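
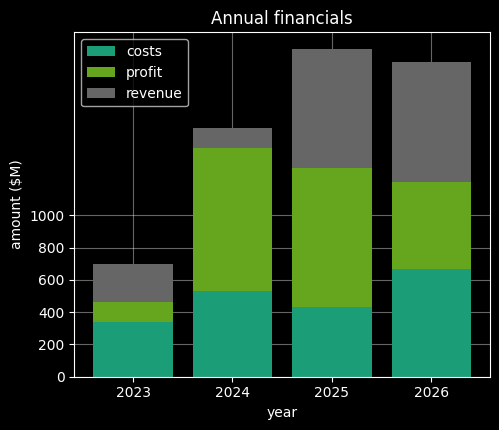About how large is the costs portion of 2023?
costs top ≈ 400, bottom ≈ 0; segment ≈ 400.

≈ 400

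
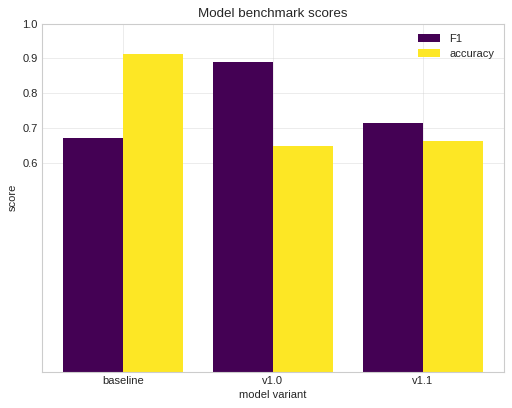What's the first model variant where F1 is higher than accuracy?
baseline: F1 ≈ 0.7 vs accuracy ≈ 0.9 (not yet); v1.0: F1 ≈ 0.9 vs accuracy ≈ 0.6 (first crossover).

v1.0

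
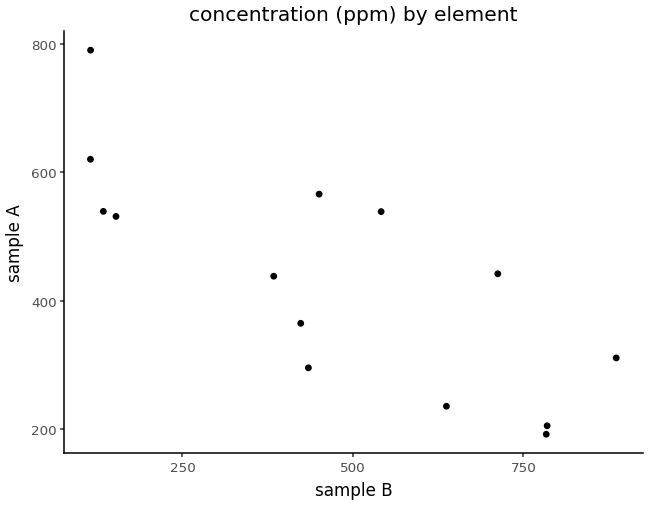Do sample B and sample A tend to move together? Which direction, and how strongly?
negative, strong

Points are negatively correlated; strong (|r| ≈ 0.8).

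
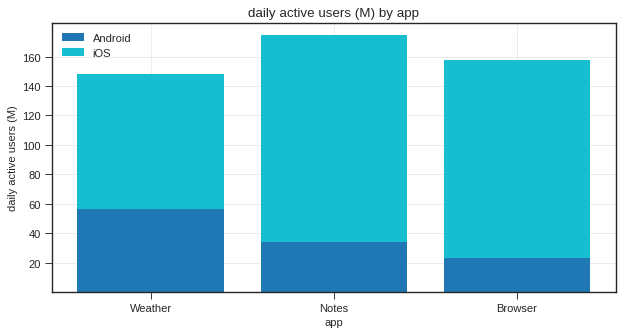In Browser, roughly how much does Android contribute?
≈ 20

Android top ≈ 20, bottom ≈ 0; segment ≈ 20.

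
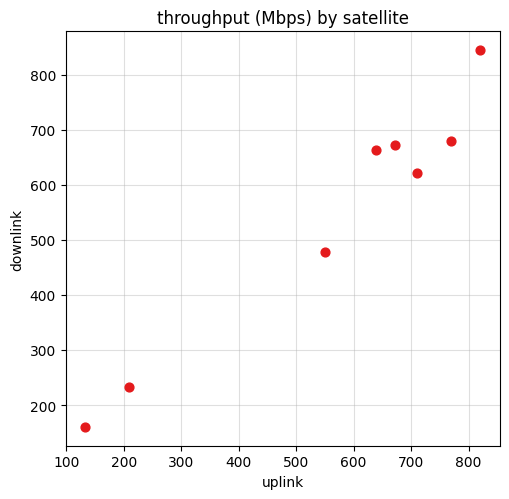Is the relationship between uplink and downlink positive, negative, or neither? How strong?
positive, strong

Points are positively correlated; strong (|r| ≈ 1.0).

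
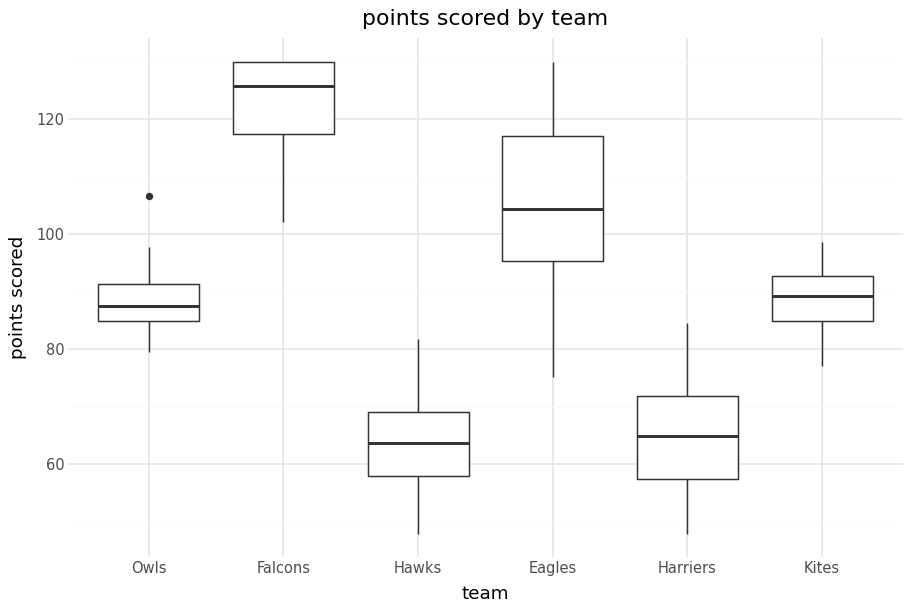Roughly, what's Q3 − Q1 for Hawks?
Q3 ≈ 70, Q1 ≈ 60; IQR ≈ 10.

≈ 10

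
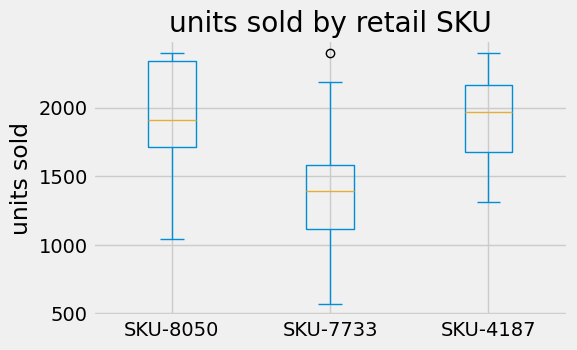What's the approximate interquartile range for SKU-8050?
≈ 600

Q3 ≈ 2300, Q1 ≈ 1700; IQR ≈ 600.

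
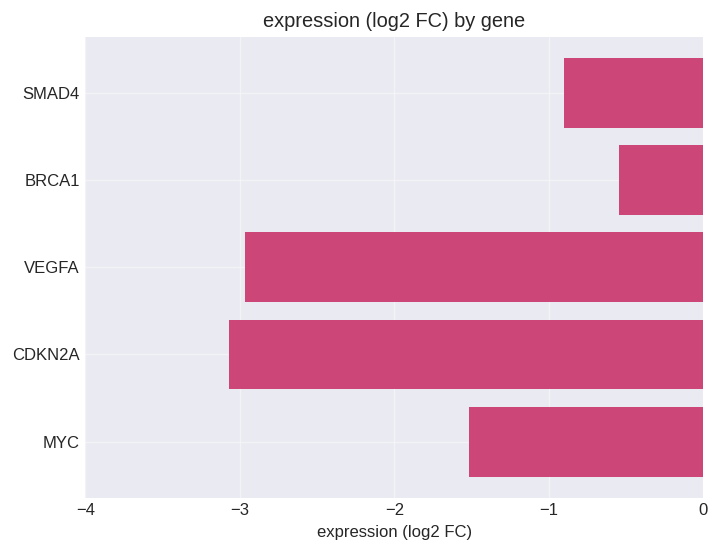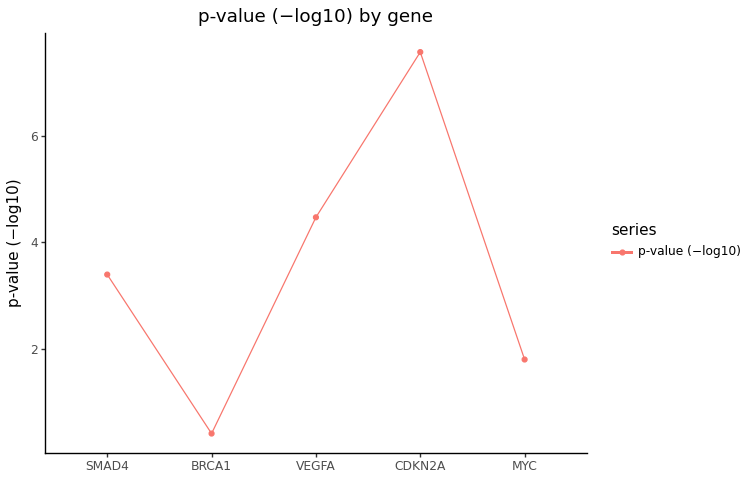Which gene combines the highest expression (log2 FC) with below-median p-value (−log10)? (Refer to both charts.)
BRCA1

Chart 2 median p-value (−log10) ≈ 3; below-median genes: BRCA1, MYC. Among those, BRCA1 has the highest expression (log2 FC) (≈ -1).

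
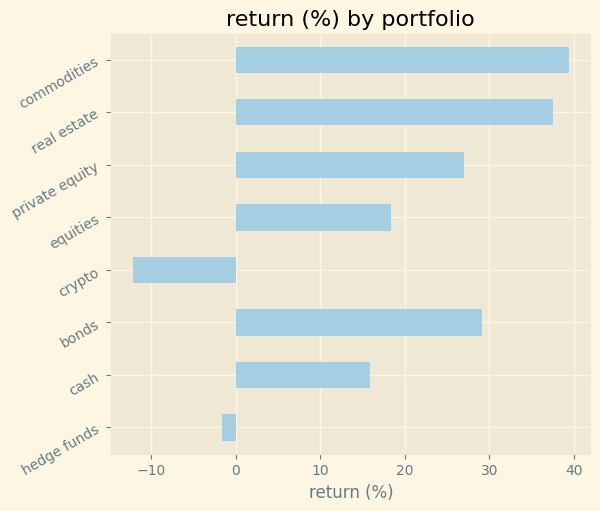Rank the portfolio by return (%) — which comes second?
real estate

Top 3: commodities ≈ 40, real estate ≈ 35, bonds ≈ 30.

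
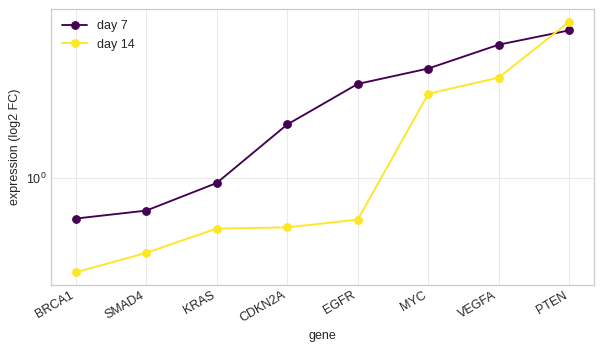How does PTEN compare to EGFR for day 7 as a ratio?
≈ 1.8×

PTEN ≈ 4.5, EGFR ≈ 2.5; 4.5/2.5 ≈ 1.8.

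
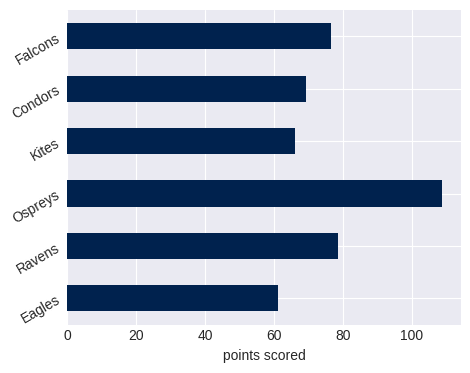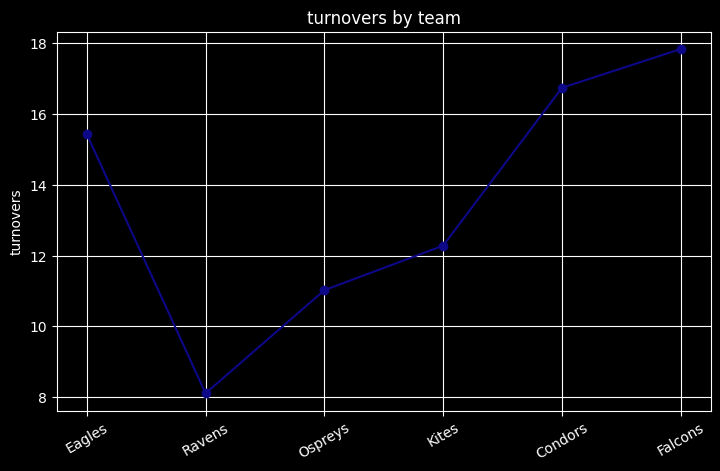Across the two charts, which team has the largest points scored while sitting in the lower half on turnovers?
Chart 2 median turnovers ≈ 14; below-median teams: Ravens, Ospreys, Kites. Among those, Ospreys has the highest points scored (≈ 110).

Ospreys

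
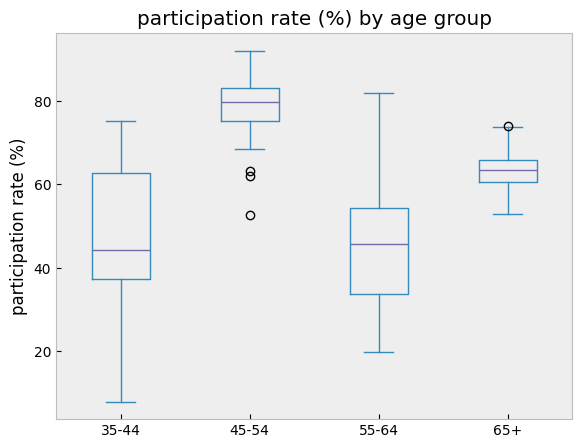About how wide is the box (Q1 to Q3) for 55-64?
Q3 ≈ 55, Q1 ≈ 35; IQR ≈ 20.

≈ 20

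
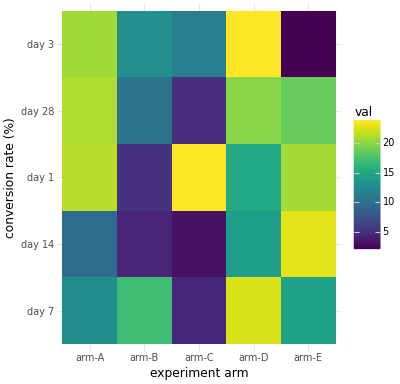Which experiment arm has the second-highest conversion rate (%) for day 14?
Top 3 for day 14: arm-E ≈ 24, arm-D ≈ 14, arm-A ≈ 10.

arm-D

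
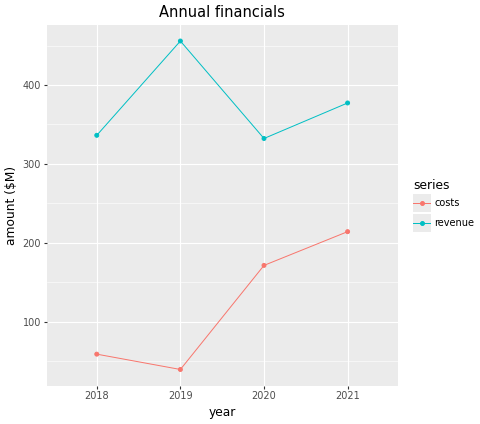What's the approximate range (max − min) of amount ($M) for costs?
≈ 150

Max 2021 ≈ 200, min 2019 ≈ 50; range ≈ 150.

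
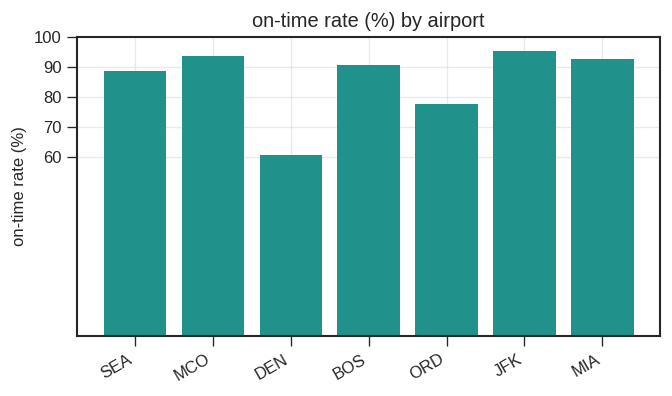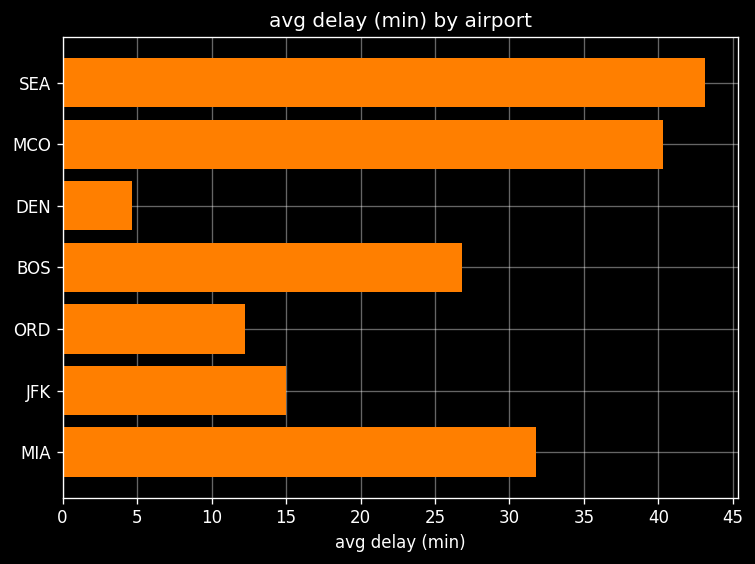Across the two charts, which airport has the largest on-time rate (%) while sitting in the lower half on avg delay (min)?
JFK

Chart 2 median avg delay (min) ≈ 25; below-median airports: DEN, ORD, JFK. Among those, JFK has the highest on-time rate (%) (≈ 100).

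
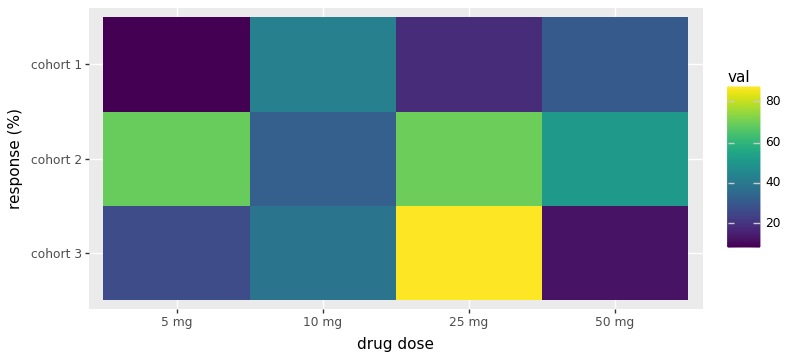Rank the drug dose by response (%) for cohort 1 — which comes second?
Top 3 for cohort 1: 10 mg ≈ 40, 50 mg ≈ 30, 25 mg ≈ 20.

50 mg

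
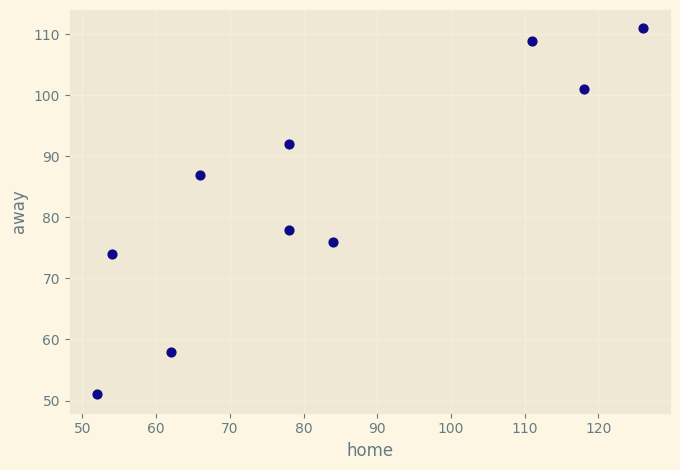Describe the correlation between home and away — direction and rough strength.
Points are positively correlated; strong (|r| ≈ 0.9).

positive, strong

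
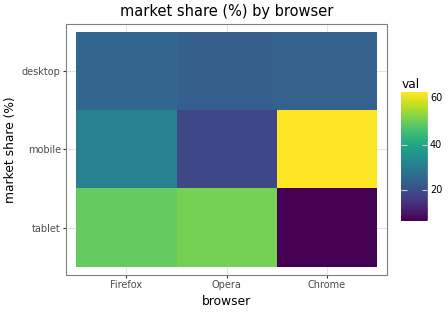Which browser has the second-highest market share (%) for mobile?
Top 3 for mobile: Chrome ≈ 65, Firefox ≈ 30, Opera ≈ 20.

Firefox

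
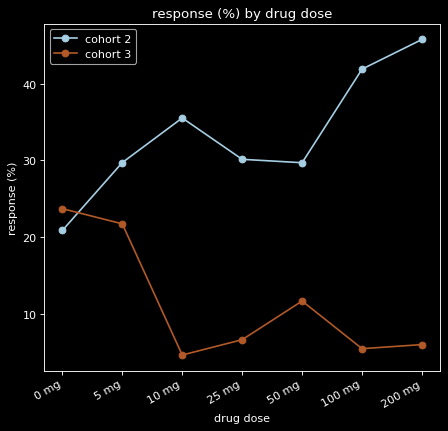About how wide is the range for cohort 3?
Max 0 mg ≈ 25, min 10 mg ≈ 5; range ≈ 20.

≈ 20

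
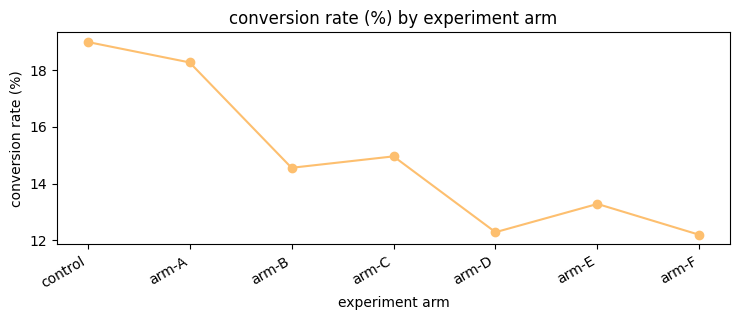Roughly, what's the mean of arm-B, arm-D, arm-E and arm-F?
≈ 13

(15 + 12 + 13 + 12) / 4 ≈ 13.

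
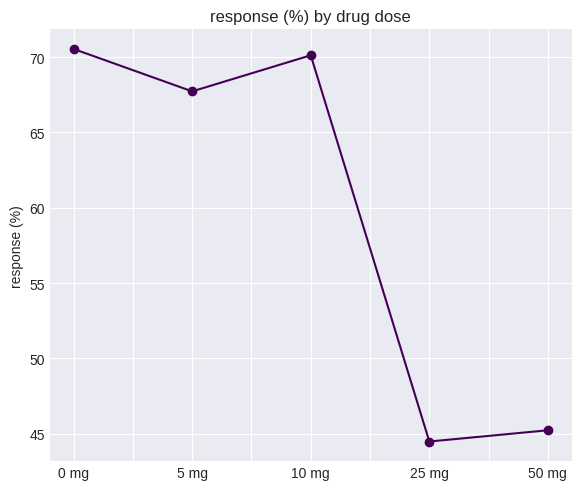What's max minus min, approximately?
Max 0 mg ≈ 70, min 25 mg ≈ 45; range ≈ 25.

≈ 25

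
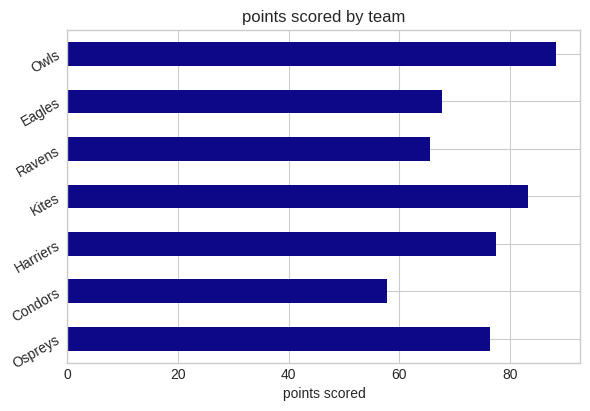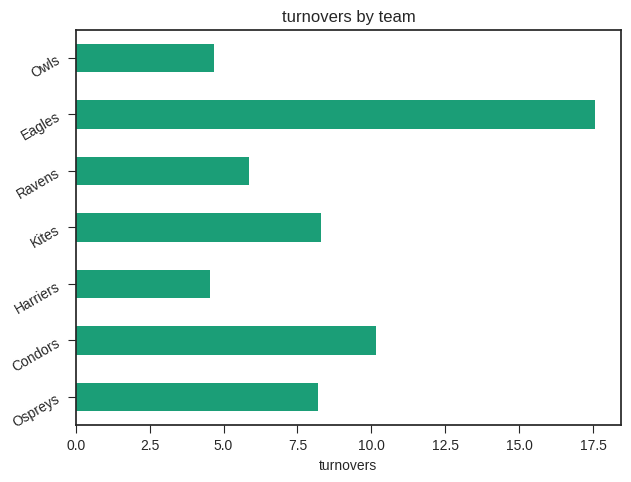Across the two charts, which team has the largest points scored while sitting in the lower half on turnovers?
Chart 2 median turnovers ≈ 8; below-median teams: Harriers, Ravens, Owls. Among those, Owls has the highest points scored (≈ 90).

Owls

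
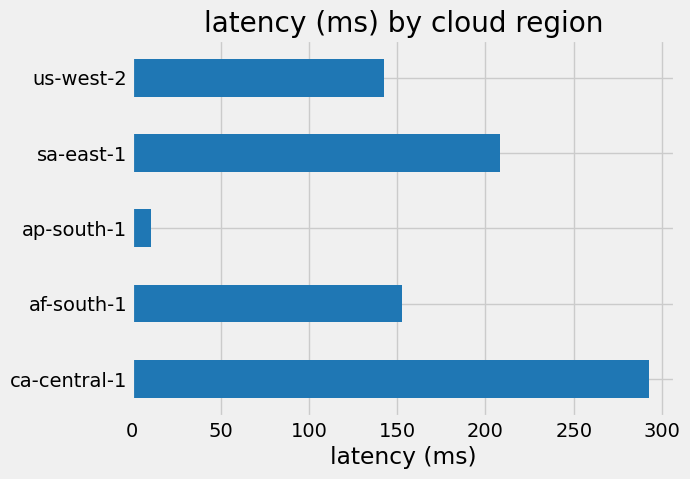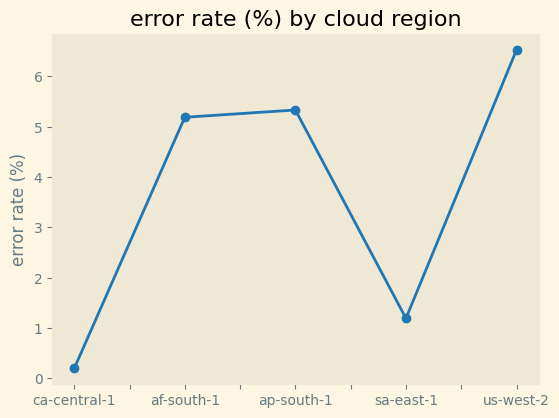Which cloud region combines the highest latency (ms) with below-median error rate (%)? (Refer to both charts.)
ca-central-1

Chart 2 median error rate (%) ≈ 5; below-median cloud regions: ca-central-1, sa-east-1. Among those, ca-central-1 has the highest latency (ms) (≈ 300).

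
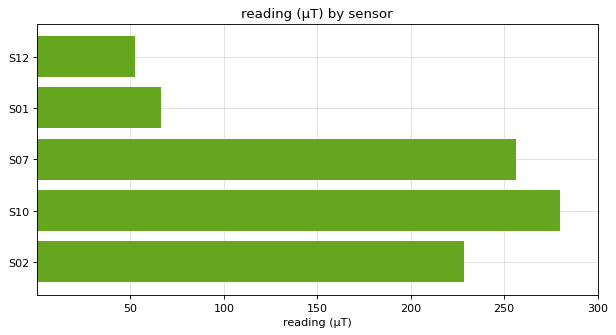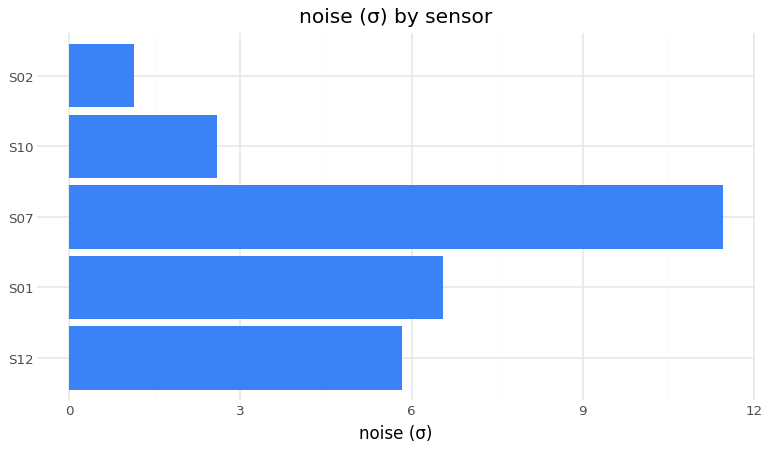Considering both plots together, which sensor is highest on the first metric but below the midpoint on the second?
S10

Chart 2 median noise (σ) ≈ 6; below-median sensors: S10, S02. Among those, S10 has the highest reading (µT) (≈ 300).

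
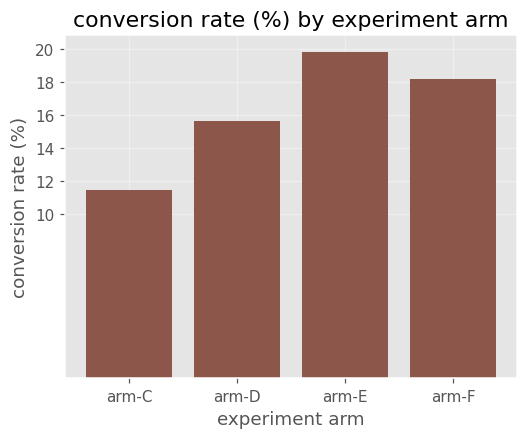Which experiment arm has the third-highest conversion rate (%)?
Top 4: arm-E ≈ 20, arm-F ≈ 18, arm-D ≈ 16, arm-C ≈ 12.

arm-D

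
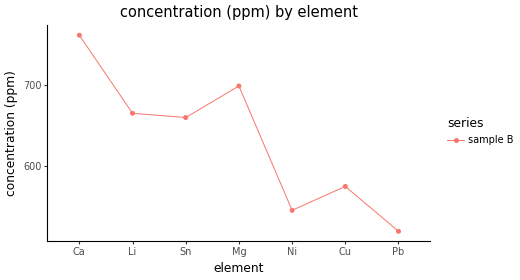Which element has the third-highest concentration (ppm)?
Li

Top 4: Ca ≈ 750, Mg ≈ 700, Li ≈ 675, Sn ≈ 650.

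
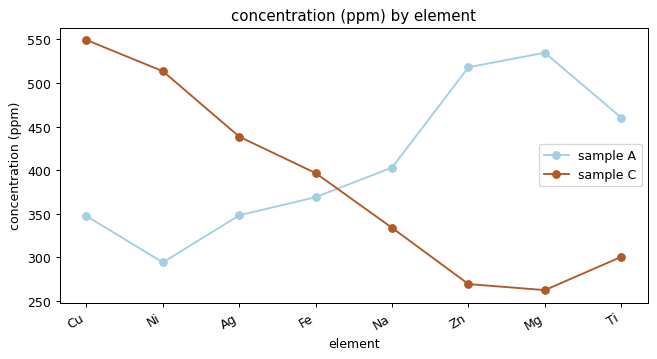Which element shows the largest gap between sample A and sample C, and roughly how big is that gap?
Mg, ≈ 275 ppm

Mg: sample A ≈ 525, sample C ≈ 250 → gap ≈ 275. Next-largest (Zn) is only ≈ 250.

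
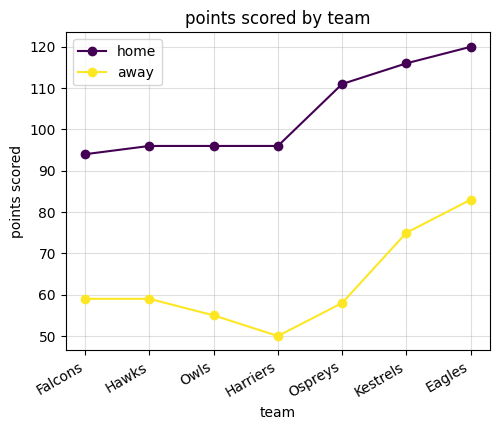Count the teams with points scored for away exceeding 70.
2

Above 70: Kestrels, Eagles.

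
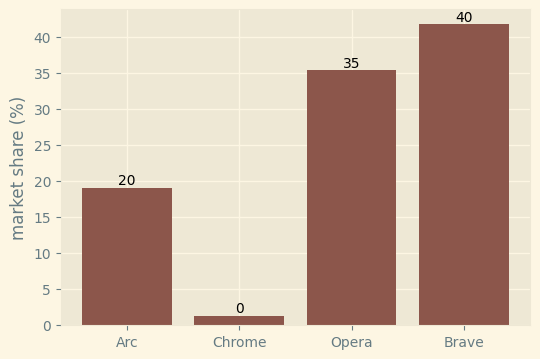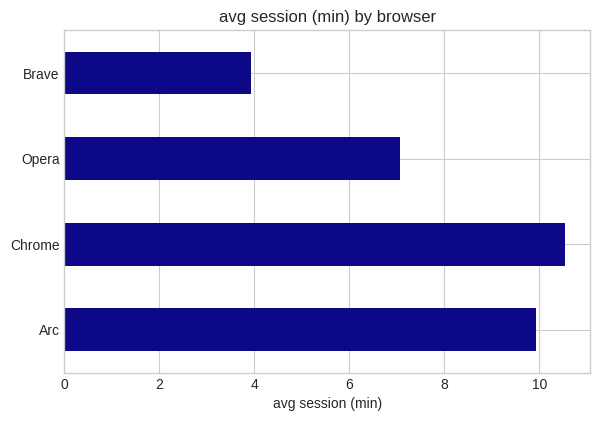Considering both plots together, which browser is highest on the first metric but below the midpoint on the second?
Chart 2 median avg session (min) ≈ 9; below-median browsers: Opera, Brave. Among those, Brave has the highest market share (%) (≈ 40).

Brave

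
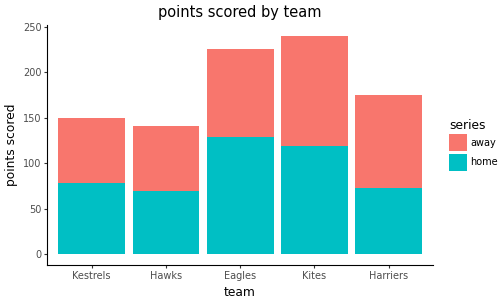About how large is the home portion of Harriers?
≈ 80

home top ≈ 80, bottom ≈ 0; segment ≈ 80.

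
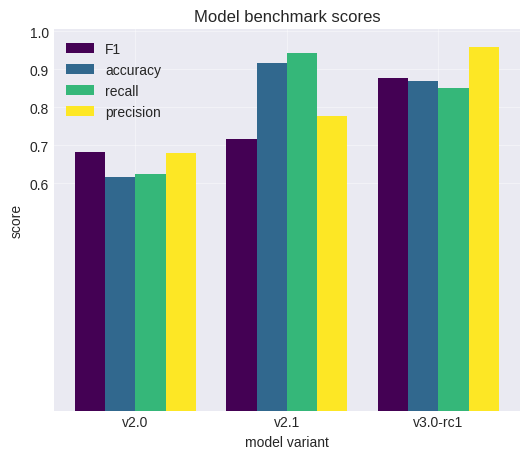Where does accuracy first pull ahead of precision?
v2.0: accuracy ≈ 0.6 vs precision ≈ 0.7 (not yet); v2.1: accuracy ≈ 0.9 vs precision ≈ 0.8 (first crossover).

v2.1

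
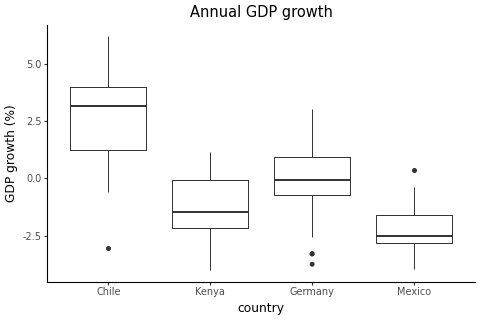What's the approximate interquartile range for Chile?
≈ 3.0

Q3 ≈ 4.0, Q1 ≈ 1.0; IQR ≈ 3.0.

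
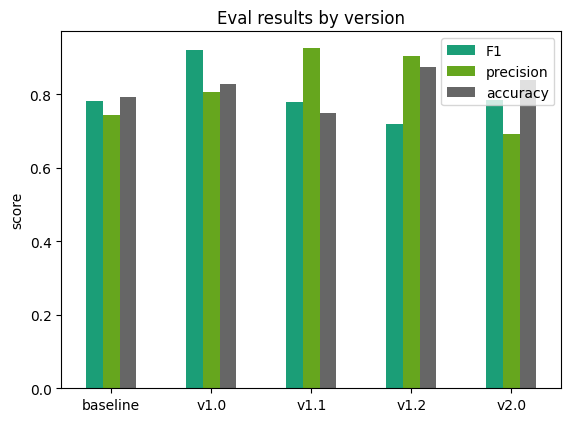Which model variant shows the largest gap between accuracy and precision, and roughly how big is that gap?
v1.1: accuracy ≈ 0.7, precision ≈ 0.9 → gap ≈ 0.2. Next-largest (v2.0) is only ≈ 0.1.

v1.1, ≈ 0.2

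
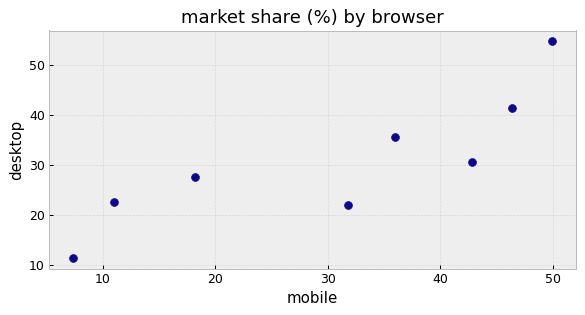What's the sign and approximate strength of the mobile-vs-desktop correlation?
Points are positively correlated; strong (|r| ≈ 0.8).

positive, strong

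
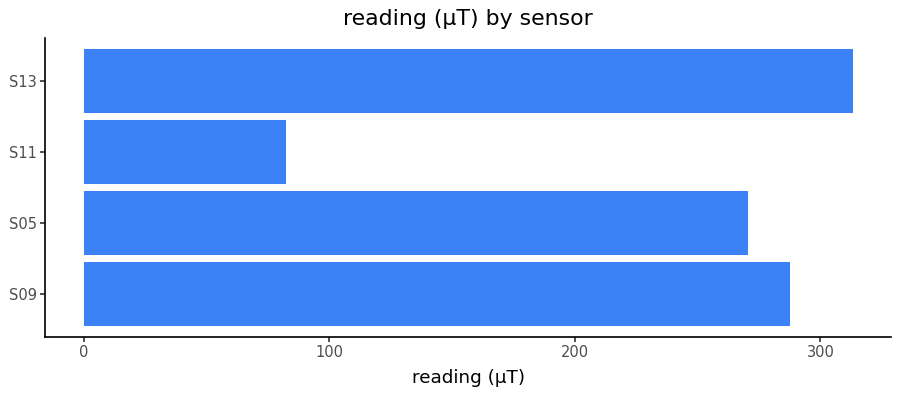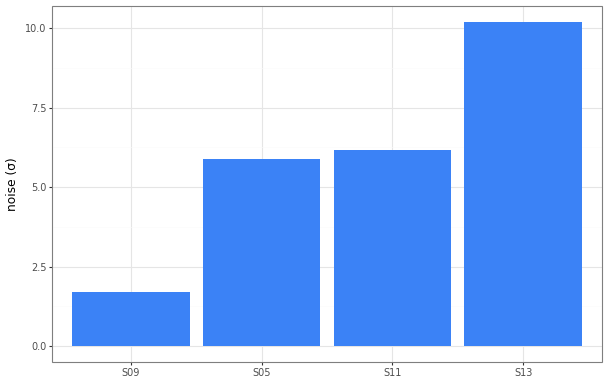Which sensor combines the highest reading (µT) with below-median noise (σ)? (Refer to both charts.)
S09

Chart 2 median noise (σ) ≈ 6; below-median sensors: S09, S05. Among those, S09 has the highest reading (µT) (≈ 300).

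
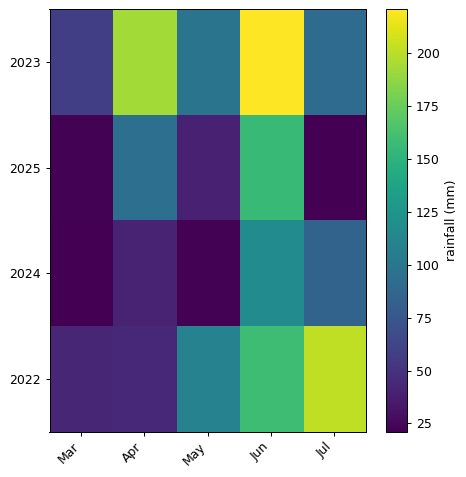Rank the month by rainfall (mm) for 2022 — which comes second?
Top 3 for 2022: Jul ≈ 200, Jun ≈ 160, May ≈ 100.

Jun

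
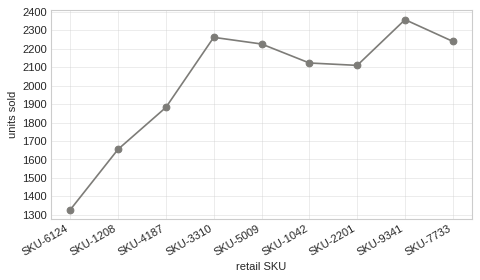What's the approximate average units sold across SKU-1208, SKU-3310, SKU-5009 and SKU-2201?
≈ 2075

(1700 + 2300 + 2200 + 2100) / 4 ≈ 2075.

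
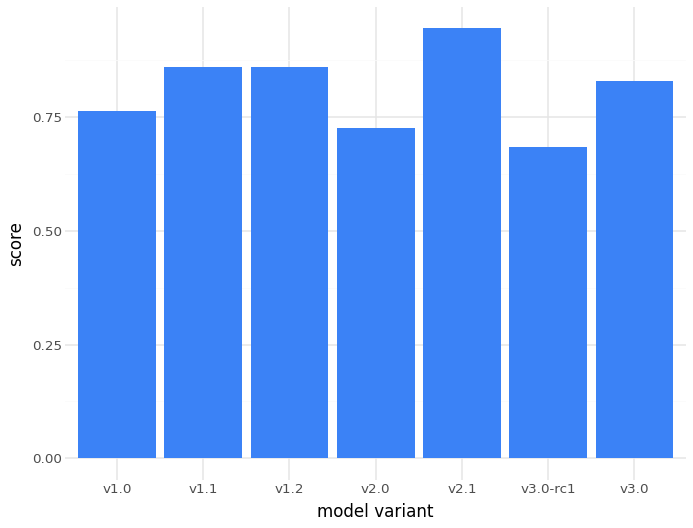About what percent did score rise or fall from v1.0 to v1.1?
≈ +12.5%

v1.0 ≈ 0.8, v1.1 ≈ 0.9; (0.9 − 0.8) / 0.8 ≈ +12.5%.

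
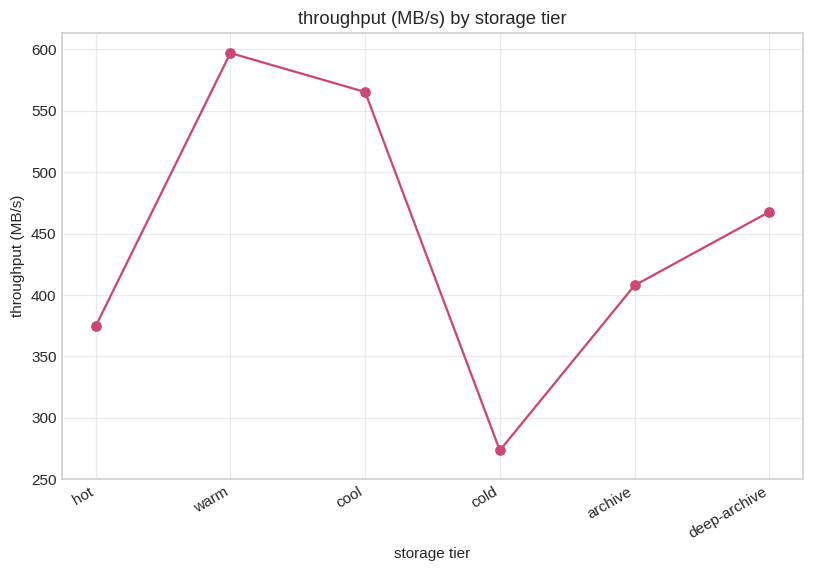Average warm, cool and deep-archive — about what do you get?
≈ 533

(600 + 550 + 450) / 3 ≈ 533.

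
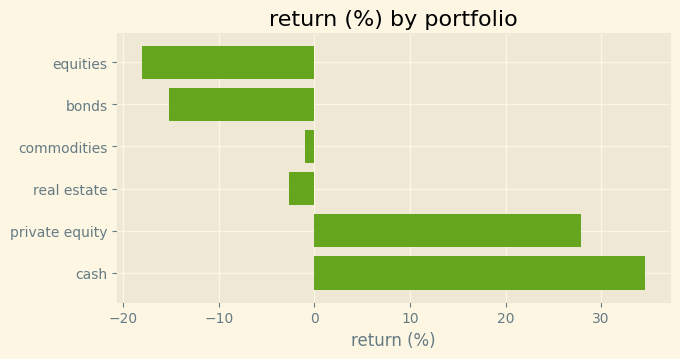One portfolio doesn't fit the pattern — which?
cash ≈ 35; the rest sit between ≈ -20 and ≈ 30.

cash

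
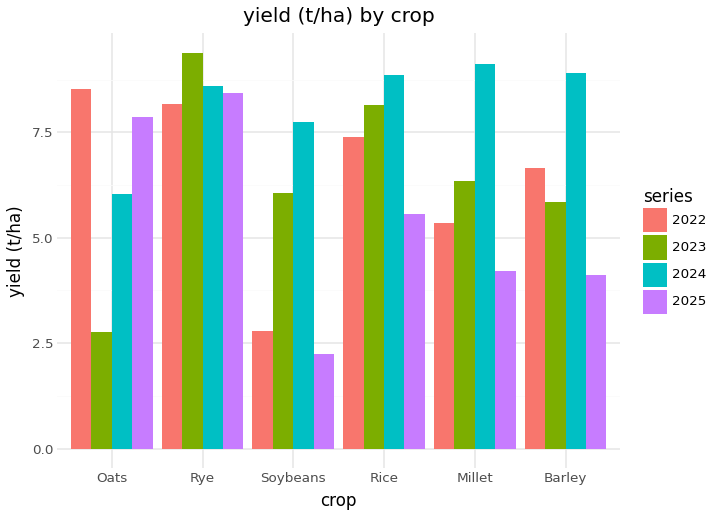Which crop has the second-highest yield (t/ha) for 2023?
Top 3 for 2023: Rye ≈ 9, Rice ≈ 8, Millet ≈ 6.

Rice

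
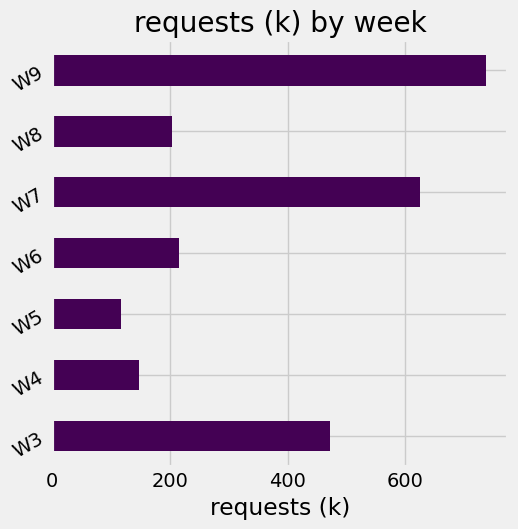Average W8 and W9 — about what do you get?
(200 + 700) / 2 ≈ 450.

≈ 450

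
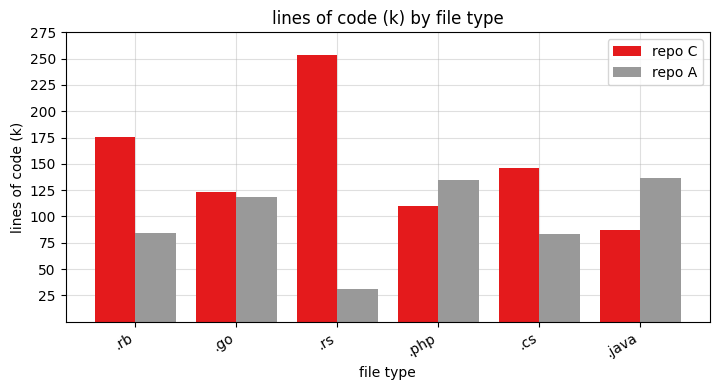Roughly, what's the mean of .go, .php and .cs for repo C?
≈ 125

(125 + 100 + 150) / 3 ≈ 125.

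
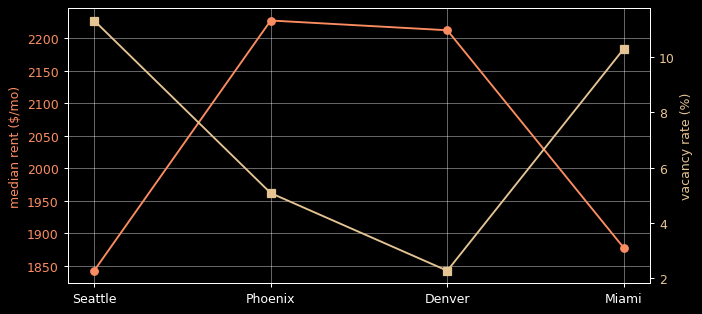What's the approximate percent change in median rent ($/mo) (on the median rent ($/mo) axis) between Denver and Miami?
Denver ≈ 2200, Miami ≈ 1900; (1900 − 2200) / 2200 ≈ -13.6%.

≈ -13.6%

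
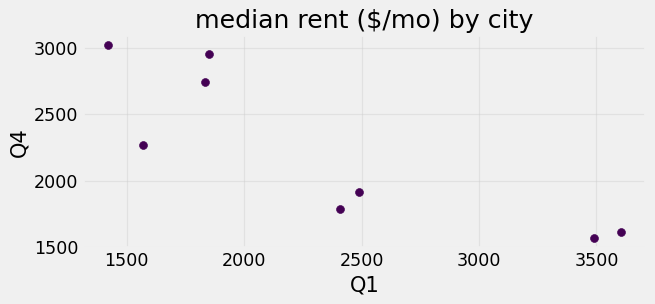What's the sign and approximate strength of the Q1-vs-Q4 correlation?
negative, strong

Points are negatively correlated; strong (|r| ≈ 0.9).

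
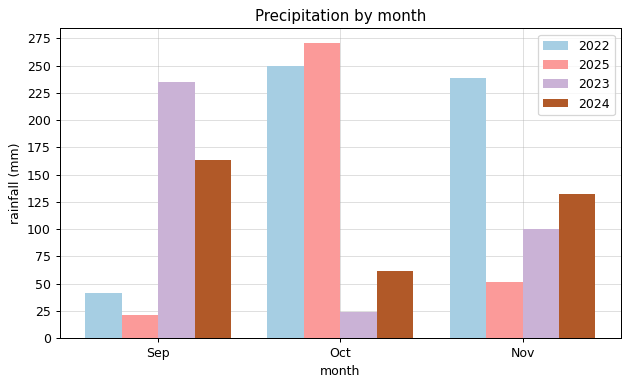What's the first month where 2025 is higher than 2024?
Sep: 2025 ≈ 25 vs 2024 ≈ 175 (not yet); Oct: 2025 ≈ 275 vs 2024 ≈ 50 (first crossover).

Oct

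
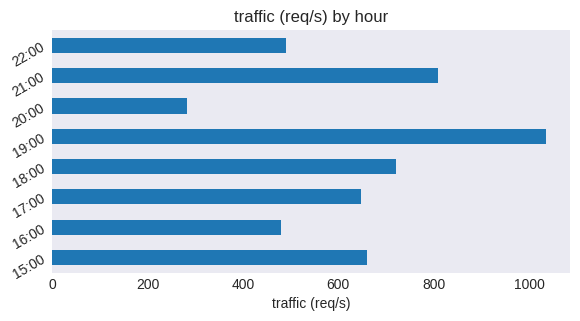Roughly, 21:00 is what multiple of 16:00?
21:00 ≈ 800, 16:00 ≈ 500; 800/500 ≈ 1.6.

≈ 1.6×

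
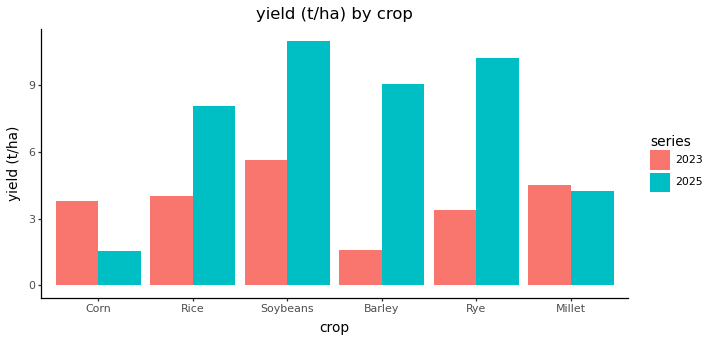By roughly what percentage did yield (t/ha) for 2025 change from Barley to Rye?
≈ +11.1%

Barley ≈ 9, Rye ≈ 10; (10 − 9) / 9 ≈ +11.1%.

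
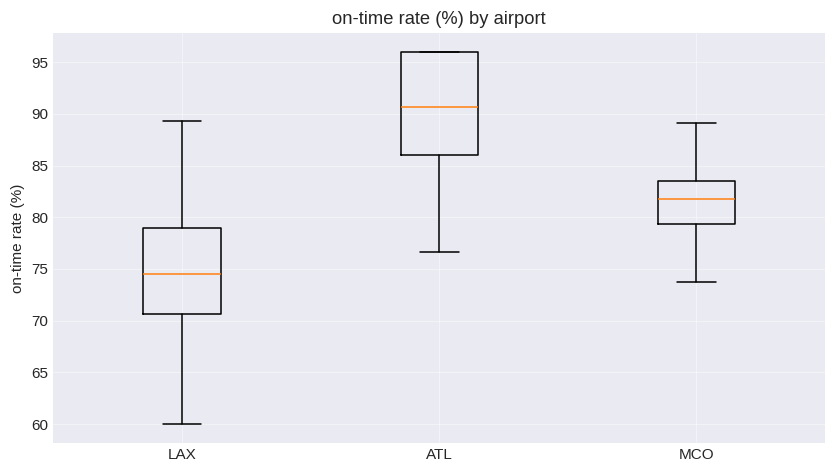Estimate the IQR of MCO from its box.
≈ 4

Q3 ≈ 84, Q1 ≈ 80; IQR ≈ 4.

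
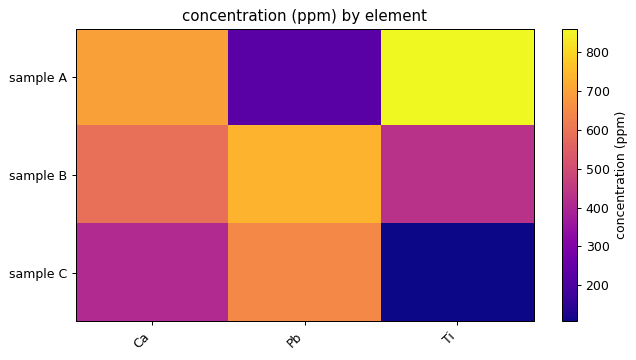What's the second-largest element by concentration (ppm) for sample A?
Ca

Top 3 for sample A: Ti ≈ 900, Ca ≈ 700, Pb ≈ 200.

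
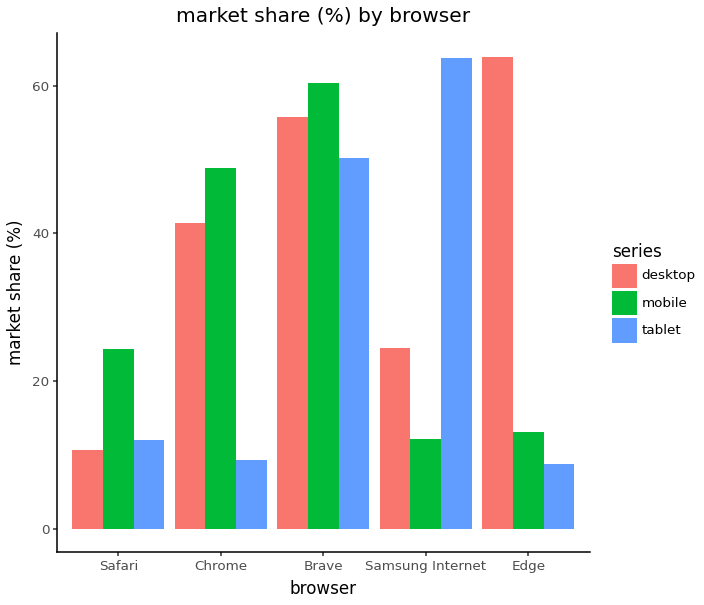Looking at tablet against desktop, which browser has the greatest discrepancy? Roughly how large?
Edge, ≈ 50 %

Edge: tablet ≈ 10, desktop ≈ 60 → gap ≈ 50. Next-largest (Samsung Internet) is only ≈ 40.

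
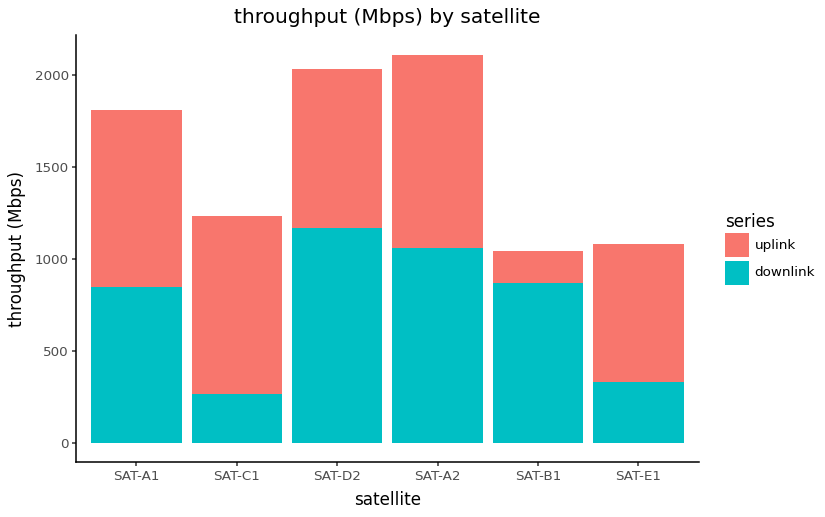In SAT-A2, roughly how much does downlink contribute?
≈ 1000

downlink top ≈ 1000, bottom ≈ 0; segment ≈ 1000.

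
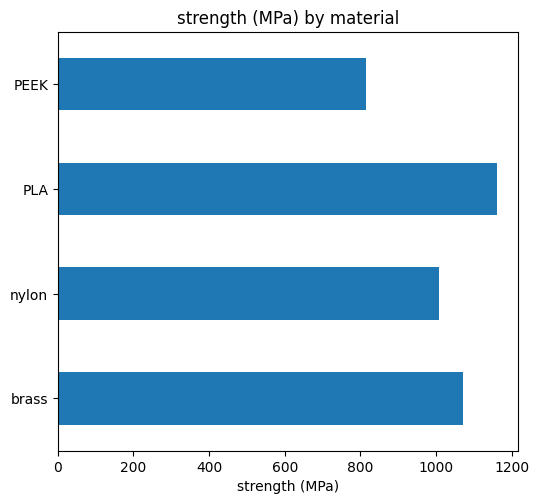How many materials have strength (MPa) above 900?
3

Above 900: brass, nylon, PLA.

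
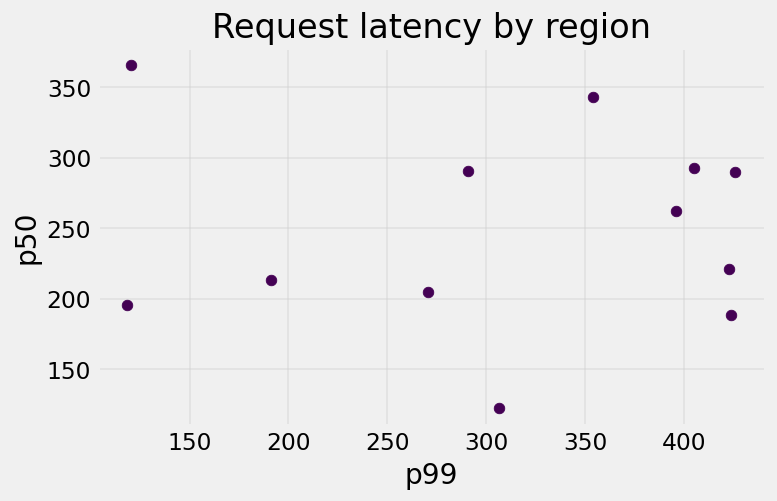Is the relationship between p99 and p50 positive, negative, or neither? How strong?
no clear correlation

Points are roughly uncorrelated; weak (|r| ≈ 0.0).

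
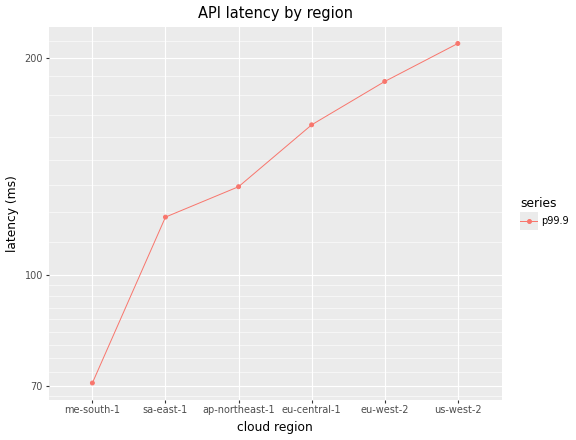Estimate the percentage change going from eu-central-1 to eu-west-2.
eu-central-1 ≈ 160, eu-west-2 ≈ 180; (180 − 160) / 160 ≈ +12.5%.

≈ +12.5%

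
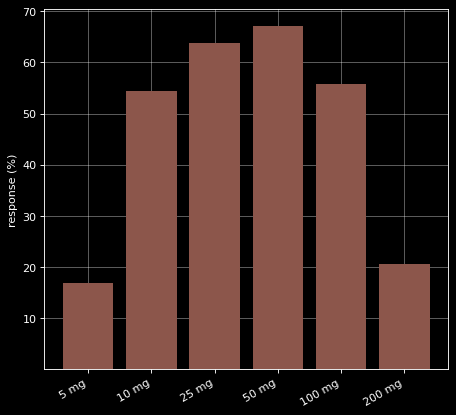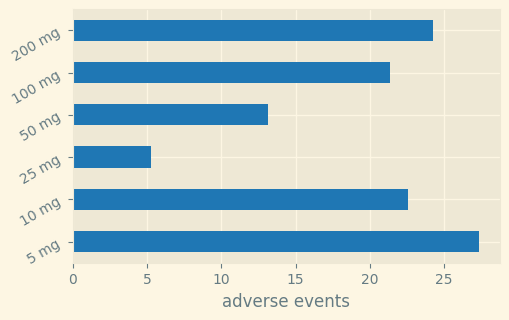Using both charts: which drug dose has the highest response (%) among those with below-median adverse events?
Chart 2 median adverse events ≈ 20; below-median drug doses: 25 mg, 50 mg, 100 mg. Among those, 50 mg has the highest response (%) (≈ 70).

50 mg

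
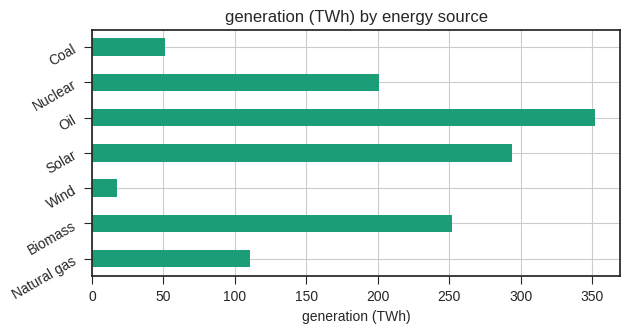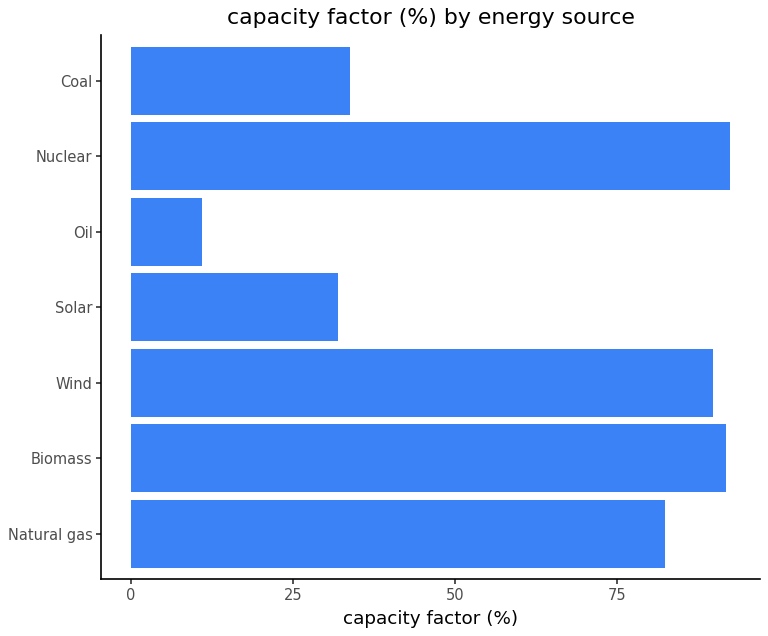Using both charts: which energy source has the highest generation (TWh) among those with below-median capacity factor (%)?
Chart 2 median capacity factor (%) ≈ 80; below-median energy sources: Solar, Oil, Coal. Among those, Oil has the highest generation (TWh) (≈ 350).

Oil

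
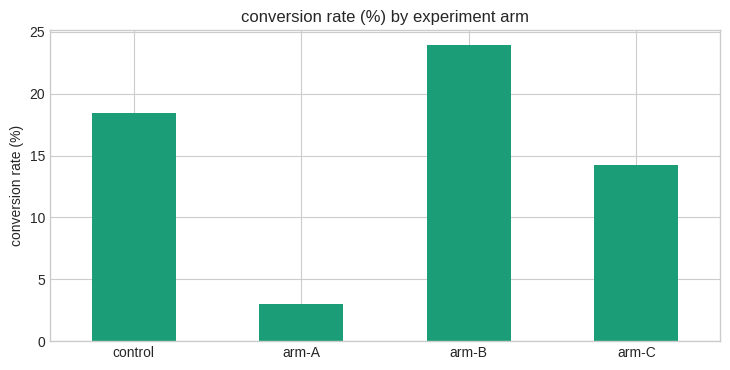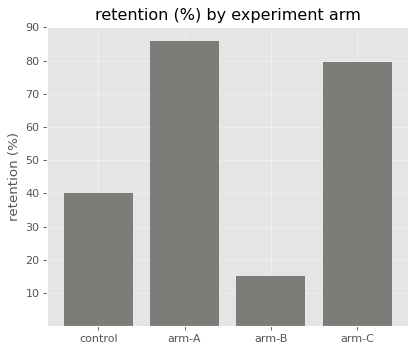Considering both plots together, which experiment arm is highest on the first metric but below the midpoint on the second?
Chart 2 median retention (%) ≈ 60; below-median experiment arms: control, arm-B. Among those, arm-B has the highest conversion rate (%) (≈ 25).

arm-B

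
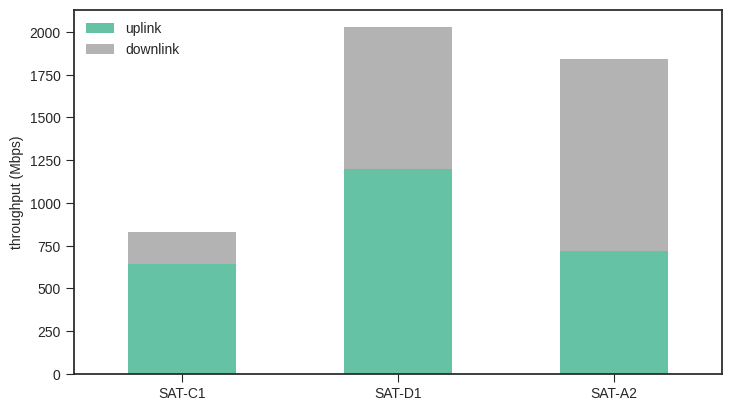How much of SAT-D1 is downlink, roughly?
downlink top ≈ 2000, bottom ≈ 1200; segment ≈ 800.

≈ 800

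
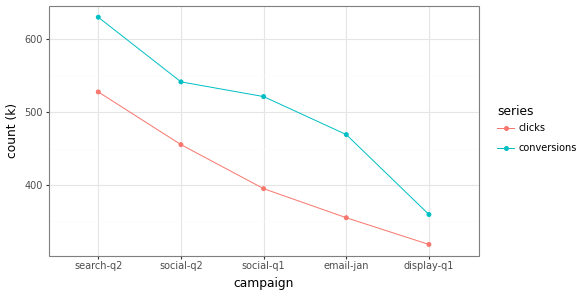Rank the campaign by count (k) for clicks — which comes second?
Top 3 for clicks: search-q2 ≈ 550, social-q2 ≈ 450, social-q1 ≈ 400.

social-q2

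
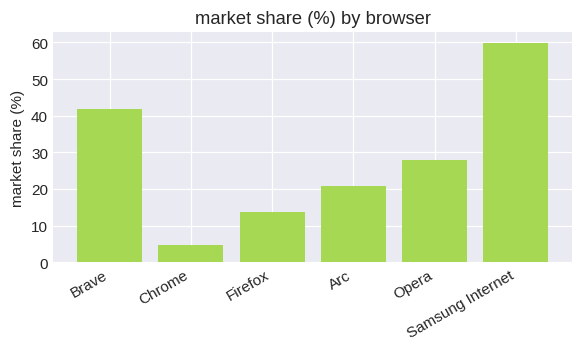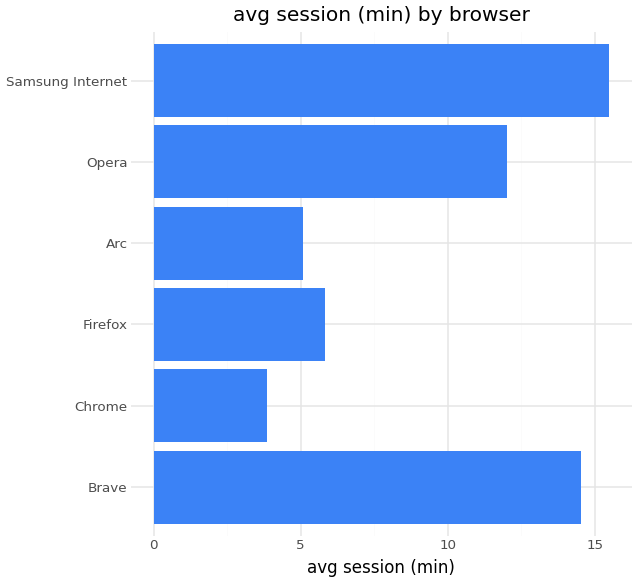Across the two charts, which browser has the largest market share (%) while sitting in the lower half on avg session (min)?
Arc

Chart 2 median avg session (min) ≈ 8; below-median browsers: Chrome, Firefox, Arc. Among those, Arc has the highest market share (%) (≈ 20).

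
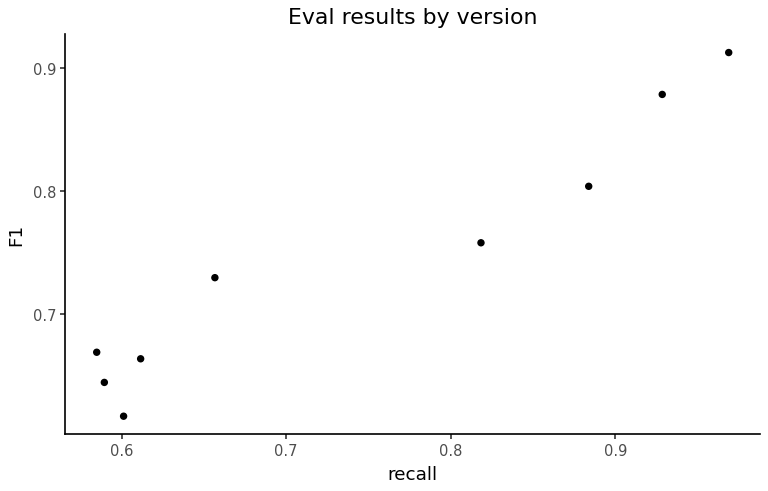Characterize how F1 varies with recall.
positive, strong

Points are positively correlated; strong (|r| ≈ 1.0).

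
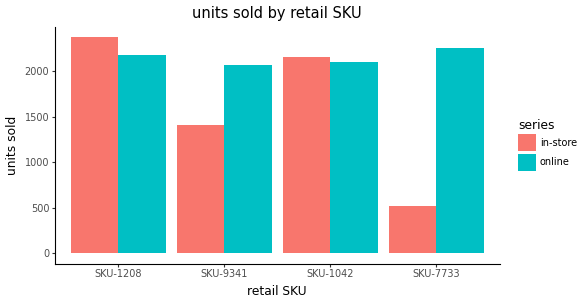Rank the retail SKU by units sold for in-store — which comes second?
Top 3 for in-store: SKU-1208 ≈ 2400, SKU-1042 ≈ 2200, SKU-9341 ≈ 1400.

SKU-1042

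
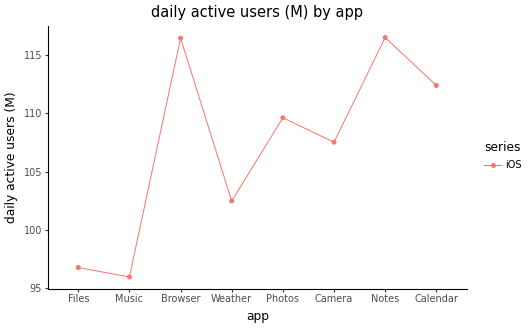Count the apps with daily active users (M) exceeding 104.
Above 104: Browser, Photos, Camera, Notes, Calendar.

5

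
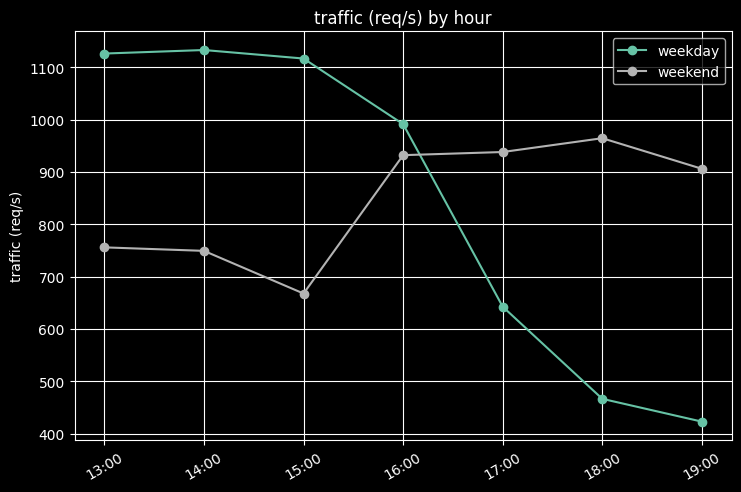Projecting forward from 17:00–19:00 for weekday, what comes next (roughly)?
Last three: 600, 500, 400 → slope ≈ -100/step → next ≈ 300.

≈ 300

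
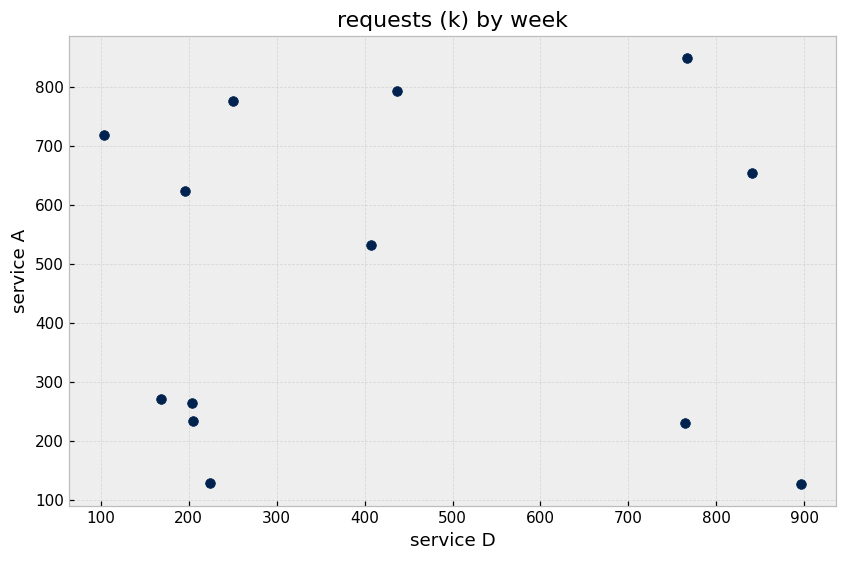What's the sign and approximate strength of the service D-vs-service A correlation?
Points are roughly uncorrelated; weak (|r| ≈ 0.0).

no clear correlation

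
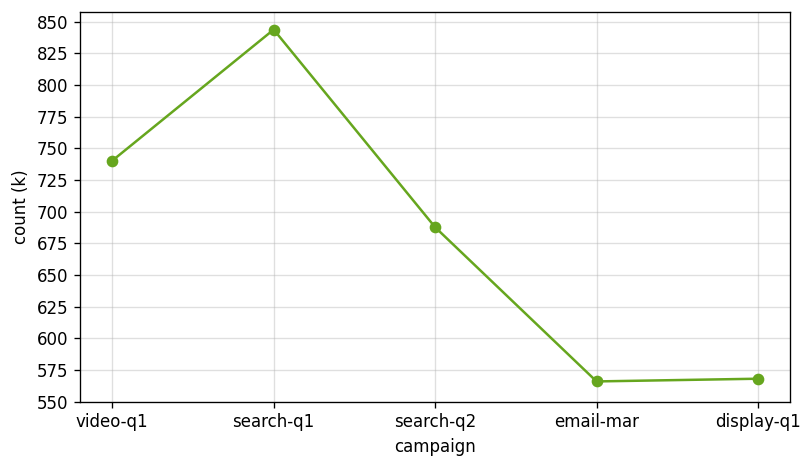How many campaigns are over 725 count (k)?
Above 725: video-q1, search-q1.

2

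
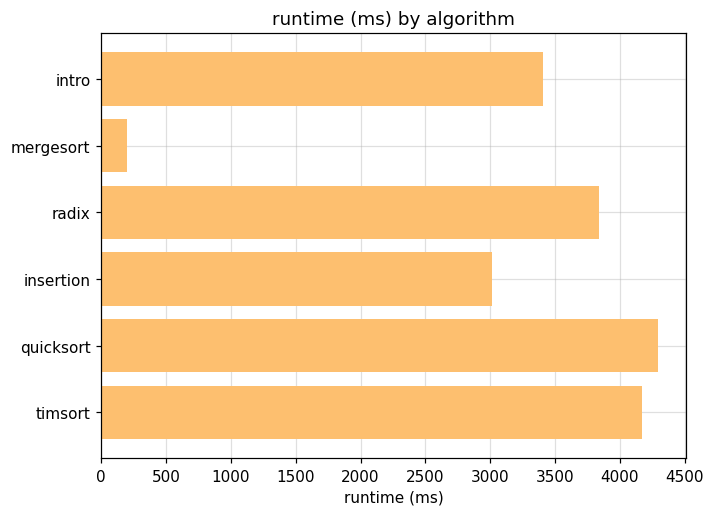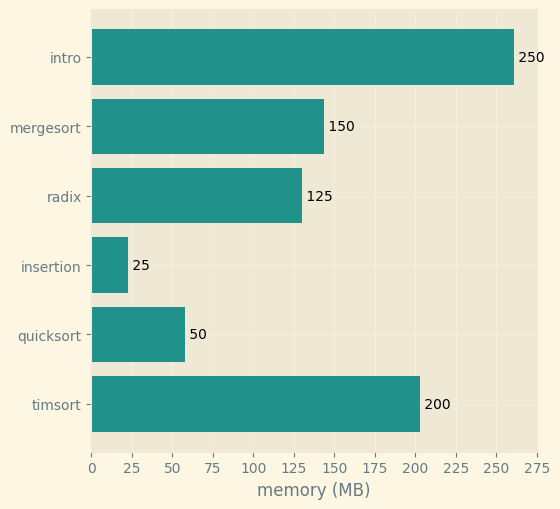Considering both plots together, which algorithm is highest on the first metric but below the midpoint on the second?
Chart 2 median memory (MB) ≈ 125; below-median algorithms: radix, insertion, quicksort. Among those, quicksort has the highest runtime (ms) (≈ 4500).

quicksort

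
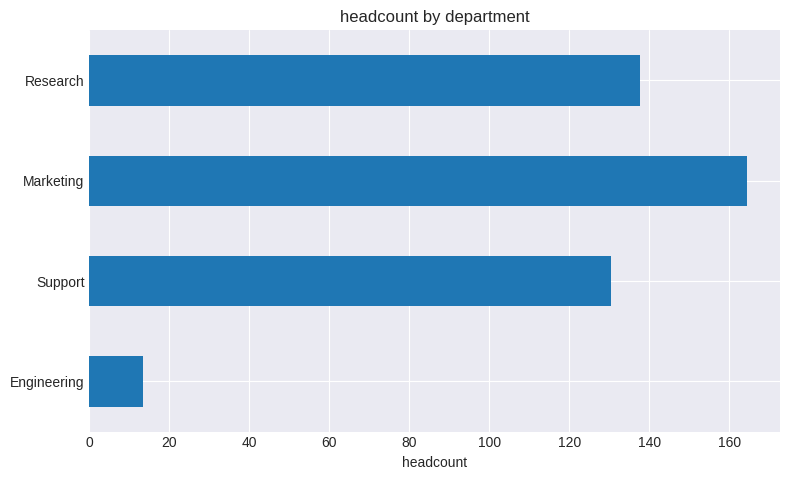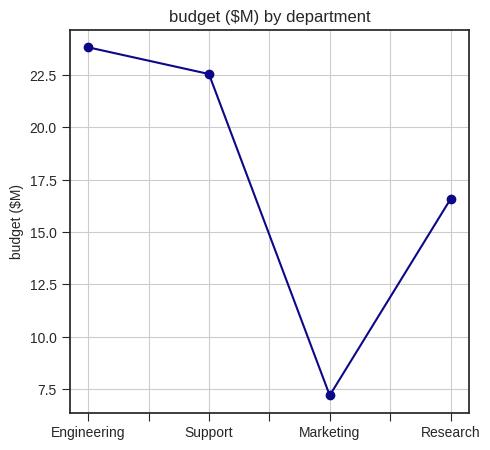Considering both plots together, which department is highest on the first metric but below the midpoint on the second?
Chart 2 median budget ($M) ≈ 20; below-median departments: Marketing, Research. Among those, Marketing has the highest headcount (≈ 160).

Marketing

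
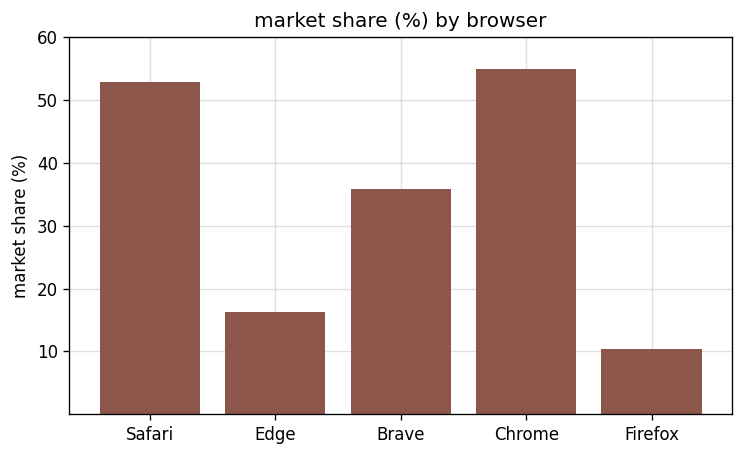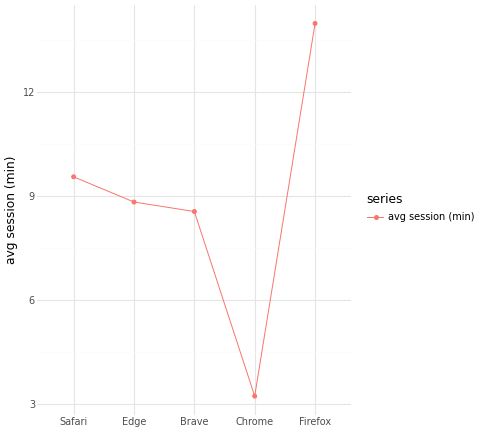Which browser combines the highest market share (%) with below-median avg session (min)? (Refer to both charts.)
Chrome

Chart 2 median avg session (min) ≈ 8; below-median browsers: Brave, Chrome. Among those, Chrome has the highest market share (%) (≈ 50).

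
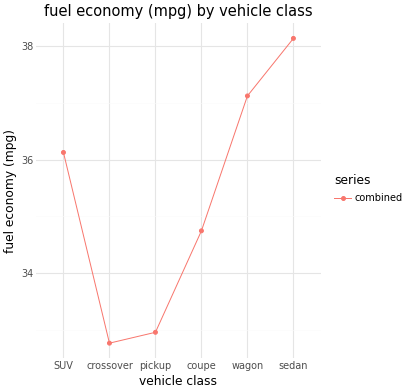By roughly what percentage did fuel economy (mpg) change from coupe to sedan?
coupe ≈ 34.5, sedan ≈ 38.0; (38.0 − 34.5) / 34.5 ≈ +10.1%.

≈ +10.1%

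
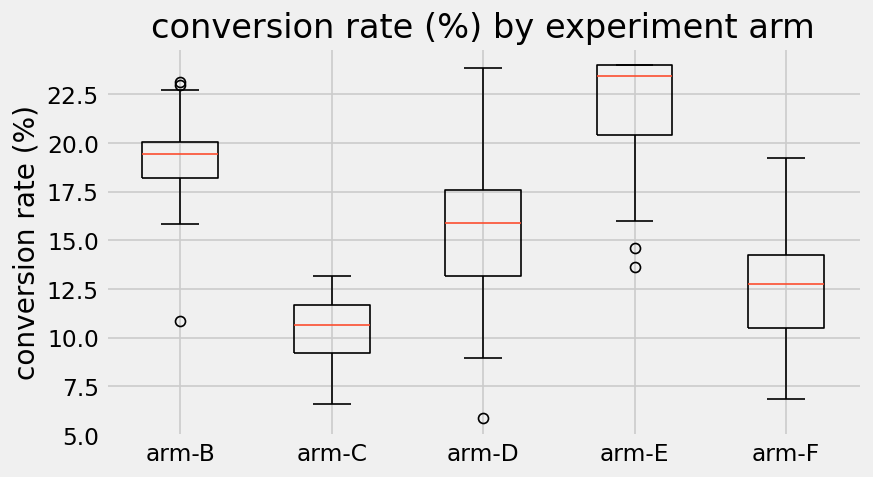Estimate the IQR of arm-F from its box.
≈ 4

Q3 ≈ 14, Q1 ≈ 10; IQR ≈ 4.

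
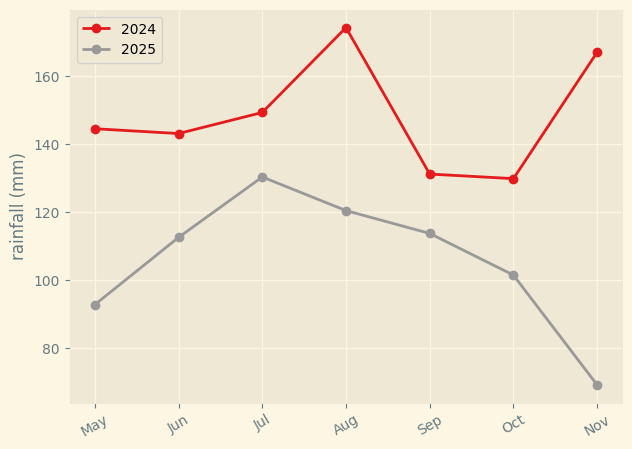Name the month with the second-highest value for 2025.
Top 3 for 2025: Jul ≈ 130, Aug ≈ 120, Sep ≈ 110.

Aug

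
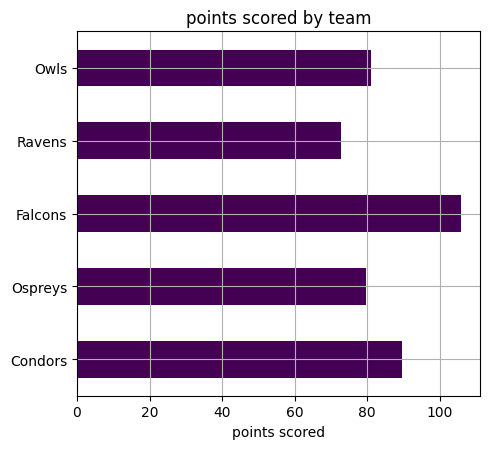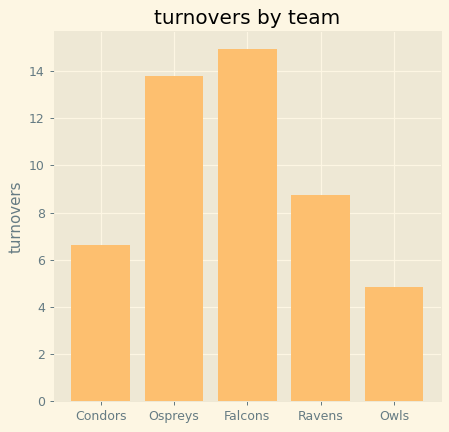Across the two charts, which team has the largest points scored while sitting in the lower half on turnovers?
Chart 2 median turnovers ≈ 8; below-median teams: Condors, Owls. Among those, Condors has the highest points scored (≈ 90).

Condors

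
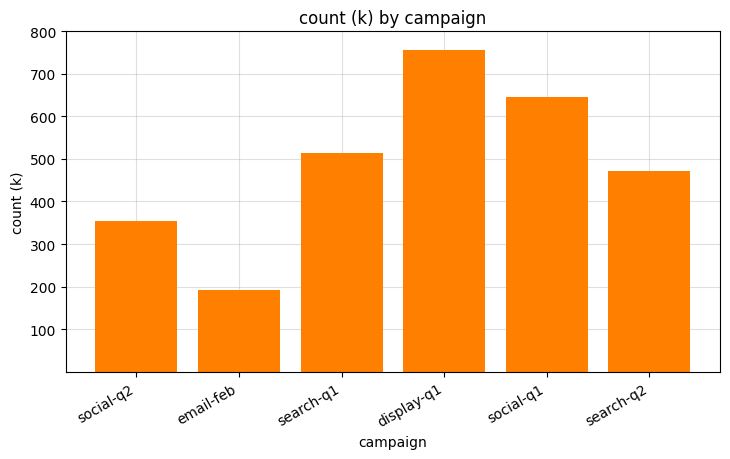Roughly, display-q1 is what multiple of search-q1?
≈ 1.6×

display-q1 ≈ 800, search-q1 ≈ 500; 800/500 ≈ 1.6.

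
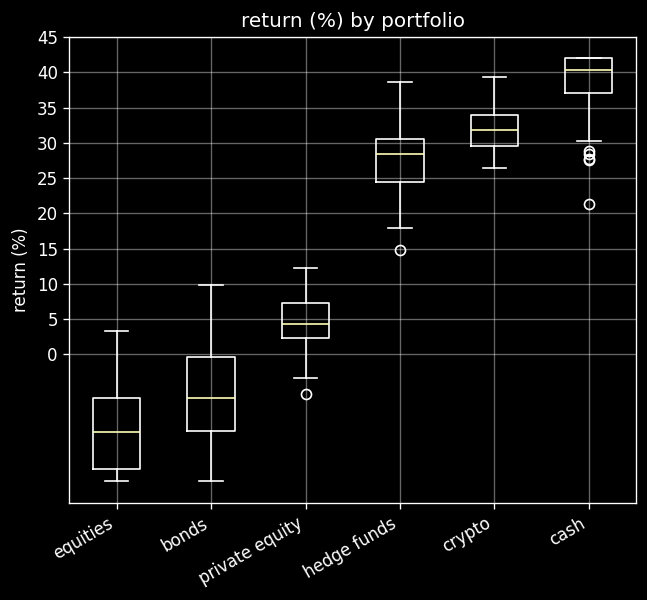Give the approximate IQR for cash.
Q3 ≈ 40, Q1 ≈ 35; IQR ≈ 5.

≈ 5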